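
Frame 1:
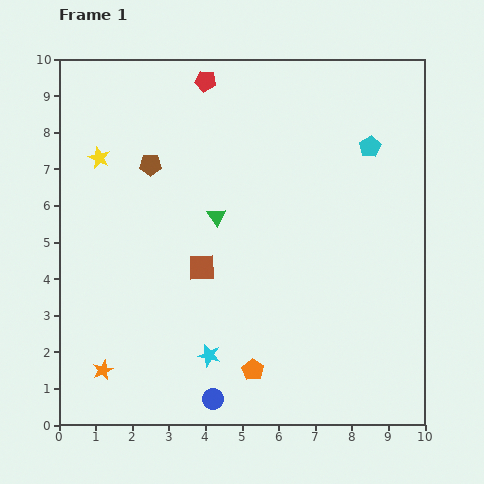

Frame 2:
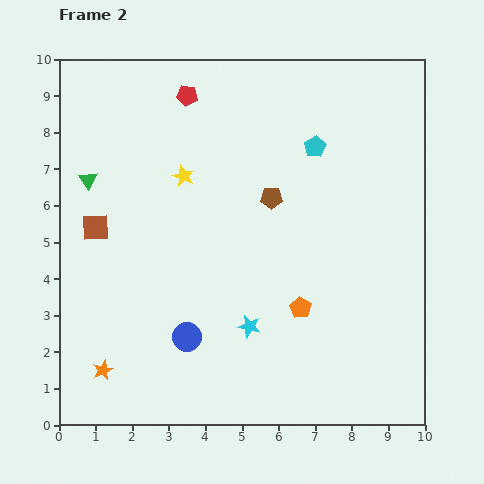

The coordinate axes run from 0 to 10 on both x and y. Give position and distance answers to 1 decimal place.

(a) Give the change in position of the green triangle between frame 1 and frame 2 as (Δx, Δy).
(-3.5, 1.0)

The green triangle was at (4.3, 5.7) in frame 1 and (0.8, 6.7) in frame 2.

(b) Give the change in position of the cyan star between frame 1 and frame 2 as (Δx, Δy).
(1.1, 0.8)

The cyan star was at (4.1, 1.9) in frame 1 and (5.2, 2.7) in frame 2.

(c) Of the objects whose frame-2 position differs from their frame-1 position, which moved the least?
the red pentagon

(moved 0.6)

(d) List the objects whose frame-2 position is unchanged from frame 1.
the orange star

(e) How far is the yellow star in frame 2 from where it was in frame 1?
2.4

The yellow star moved from (1.1, 7.3) to (3.4, 6.8), a distance of √(2.3² + 0.5²) ≈ 2.4.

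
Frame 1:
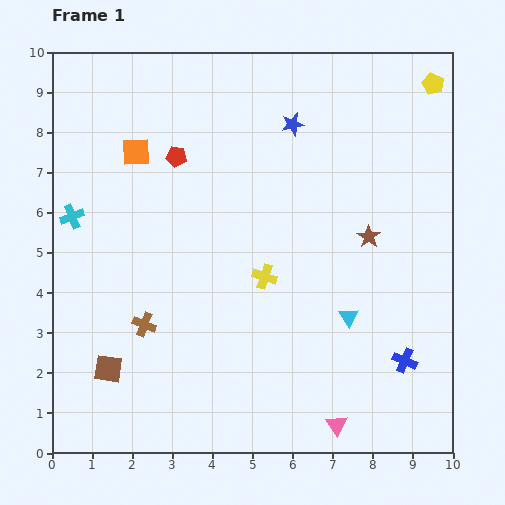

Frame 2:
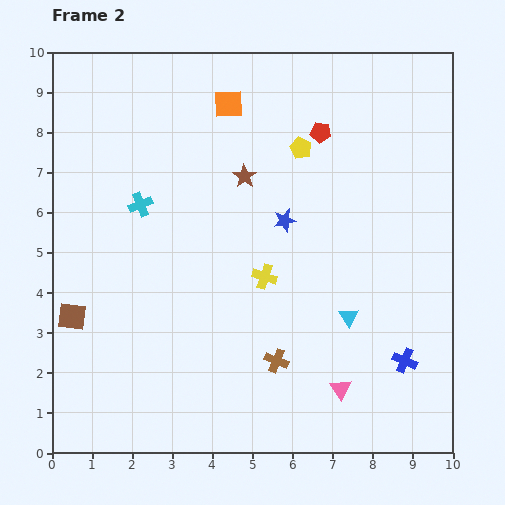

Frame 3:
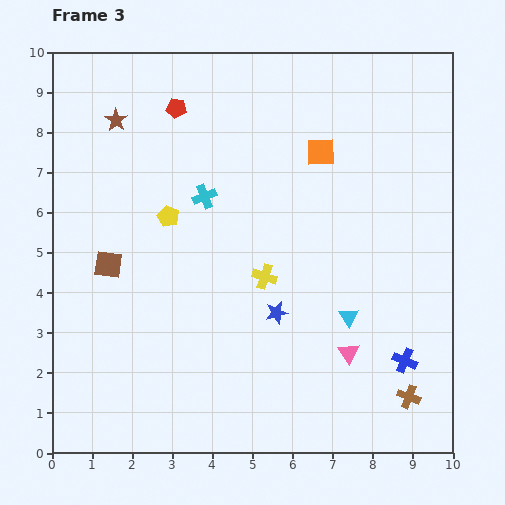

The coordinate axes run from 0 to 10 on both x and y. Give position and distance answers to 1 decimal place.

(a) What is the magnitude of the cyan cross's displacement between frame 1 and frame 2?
1.7

The cyan cross moved from (0.5, 5.9) to (2.2, 6.2), a distance of √(1.7² + 0.3²) ≈ 1.7.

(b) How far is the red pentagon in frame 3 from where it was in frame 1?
1.2

The red pentagon moved from (3.1, 7.4) to (3.1, 8.6), a distance of √(0.0² + 1.2²) ≈ 1.2.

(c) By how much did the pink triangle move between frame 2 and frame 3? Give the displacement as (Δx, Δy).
(0.2, 0.9)

The pink triangle was at (7.2, 1.6) in frame 2 and (7.4, 2.5) in frame 3.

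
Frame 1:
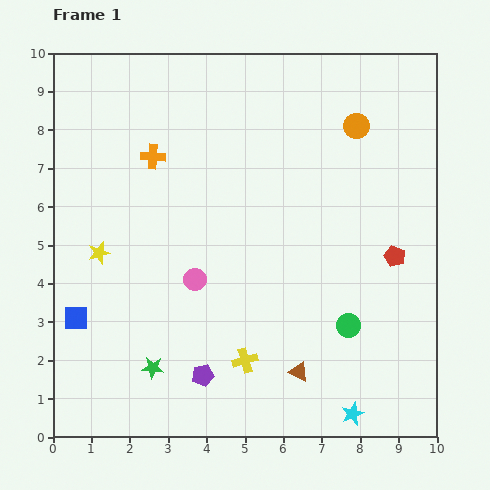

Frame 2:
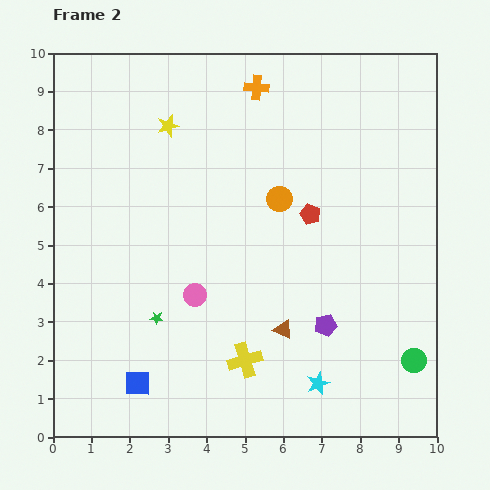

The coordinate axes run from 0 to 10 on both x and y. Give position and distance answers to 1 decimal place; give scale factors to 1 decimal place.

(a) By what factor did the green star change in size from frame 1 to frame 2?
0.6×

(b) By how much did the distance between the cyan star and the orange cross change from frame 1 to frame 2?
-0.6

Distance in frame 1: 8.5. Distance in frame 2: 7.9.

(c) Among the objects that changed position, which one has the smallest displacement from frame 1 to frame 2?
the pink circle

(moved 0.4)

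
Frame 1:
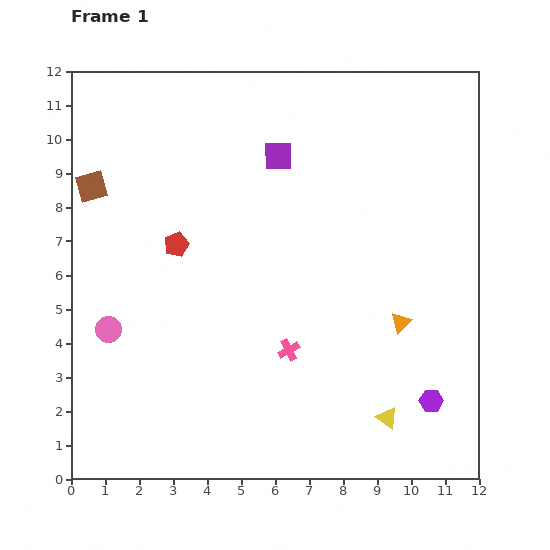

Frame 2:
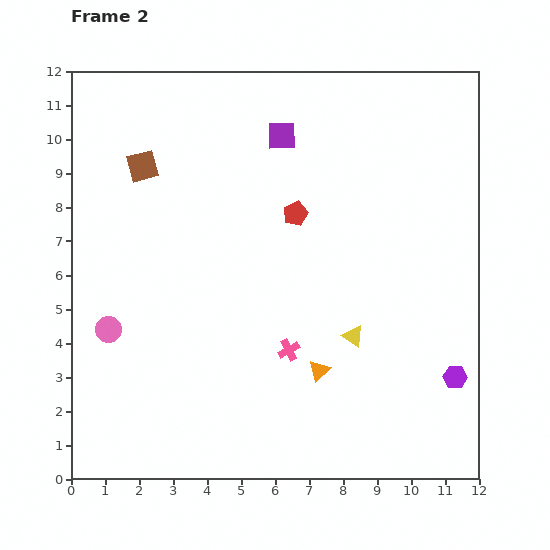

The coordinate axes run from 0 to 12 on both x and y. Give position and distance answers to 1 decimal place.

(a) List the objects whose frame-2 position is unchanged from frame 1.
the pink circle, the pink cross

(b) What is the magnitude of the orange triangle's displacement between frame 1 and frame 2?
2.8

The orange triangle moved from (9.7, 4.6) to (7.3, 3.2), a distance of √(2.4² + 1.4²) ≈ 2.8.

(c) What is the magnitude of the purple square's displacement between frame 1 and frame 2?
0.6

The purple square moved from (6.1, 9.5) to (6.2, 10.1), a distance of √(0.1² + 0.6²) ≈ 0.6.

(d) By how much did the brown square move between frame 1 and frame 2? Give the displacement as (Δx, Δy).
(1.5, 0.6)

The brown square was at (0.6, 8.6) in frame 1 and (2.1, 9.2) in frame 2.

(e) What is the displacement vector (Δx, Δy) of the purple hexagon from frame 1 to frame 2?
(0.7, 0.7)

The purple hexagon was at (10.6, 2.3) in frame 1 and (11.3, 3.0) in frame 2.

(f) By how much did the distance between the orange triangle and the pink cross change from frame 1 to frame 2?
-2.3

Distance in frame 1: 3.4. Distance in frame 2: 1.1.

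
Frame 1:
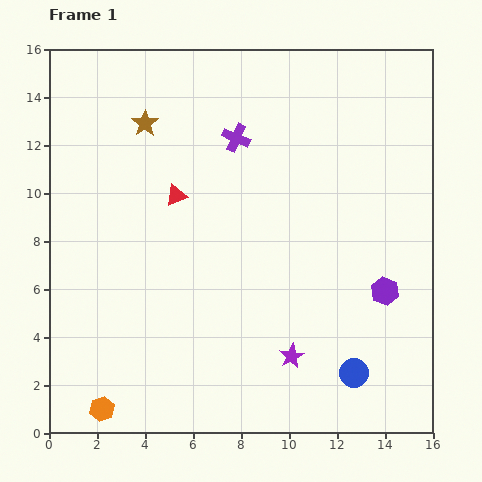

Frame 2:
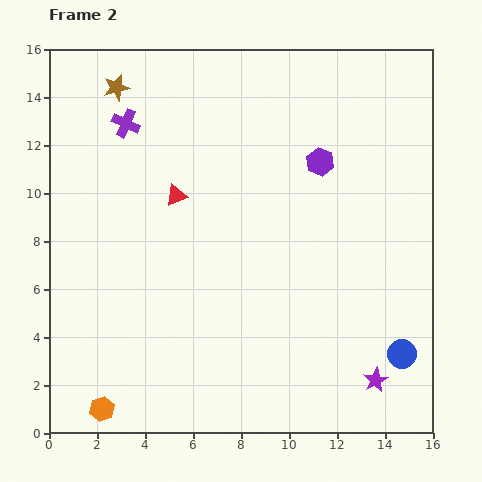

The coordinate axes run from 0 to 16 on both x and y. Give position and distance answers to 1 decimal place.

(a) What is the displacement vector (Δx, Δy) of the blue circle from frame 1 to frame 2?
(2.0, 0.8)

The blue circle was at (12.7, 2.5) in frame 1 and (14.7, 3.3) in frame 2.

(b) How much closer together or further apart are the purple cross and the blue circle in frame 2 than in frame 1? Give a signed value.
+4.0

Distance in frame 1: 11.0. Distance in frame 2: 15.0.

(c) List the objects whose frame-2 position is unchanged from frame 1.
the orange hexagon, the red triangle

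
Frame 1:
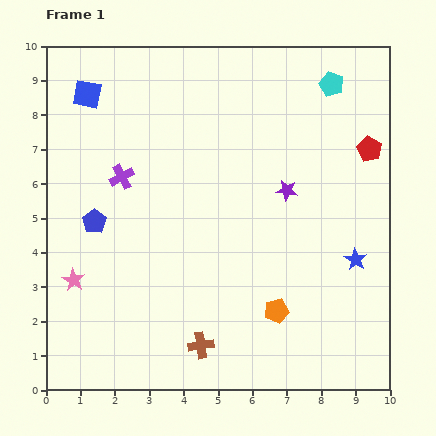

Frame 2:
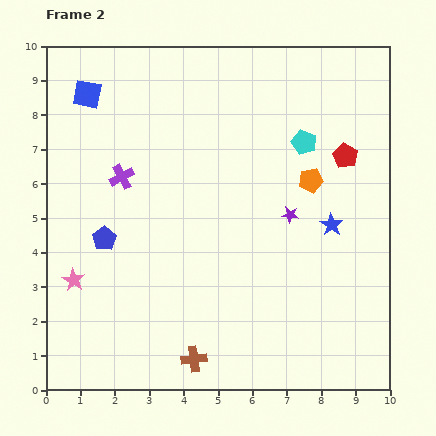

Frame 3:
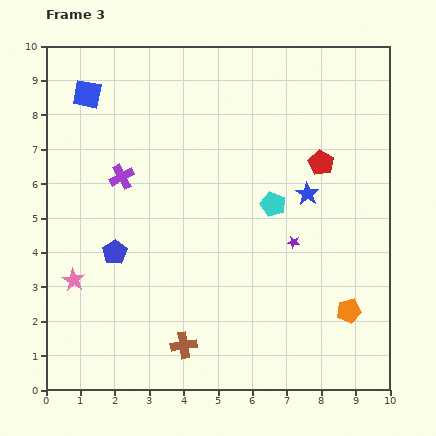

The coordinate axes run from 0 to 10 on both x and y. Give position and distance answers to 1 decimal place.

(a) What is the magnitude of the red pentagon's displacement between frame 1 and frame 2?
0.7

The red pentagon moved from (9.4, 7.0) to (8.7, 6.8), a distance of √(0.7² + 0.2²) ≈ 0.7.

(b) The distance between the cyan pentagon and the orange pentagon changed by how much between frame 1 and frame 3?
-3.0

Distance in frame 1: 6.8. Distance in frame 3: 3.8.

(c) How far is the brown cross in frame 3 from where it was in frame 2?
0.5

The brown cross moved from (4.3, 0.9) to (4.0, 1.3), a distance of √(0.3² + 0.4²) ≈ 0.5.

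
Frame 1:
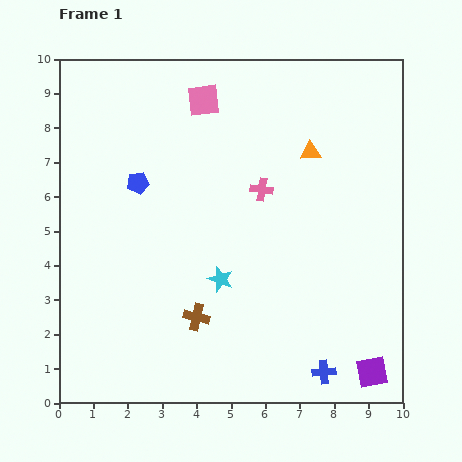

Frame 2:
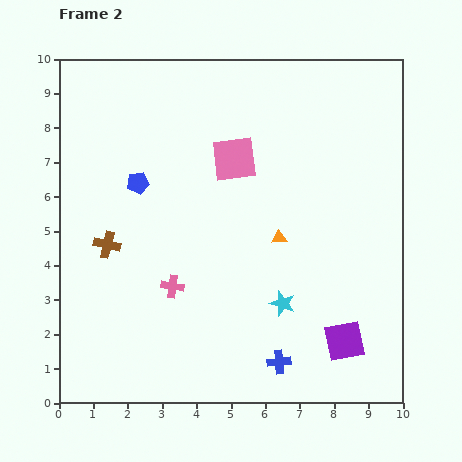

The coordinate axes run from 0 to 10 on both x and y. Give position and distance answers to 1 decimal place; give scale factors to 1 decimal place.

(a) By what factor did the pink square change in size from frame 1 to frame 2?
1.4×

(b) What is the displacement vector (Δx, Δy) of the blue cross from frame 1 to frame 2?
(-1.3, 0.3)

The blue cross was at (7.7, 0.9) in frame 1 and (6.4, 1.2) in frame 2.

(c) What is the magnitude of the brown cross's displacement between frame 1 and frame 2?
3.3

The brown cross moved from (4.0, 2.5) to (1.4, 4.6), a distance of √(2.6² + 2.1²) ≈ 3.3.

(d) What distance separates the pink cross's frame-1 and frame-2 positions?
3.8

The pink cross moved from (5.9, 6.2) to (3.3, 3.4), a distance of √(2.6² + 2.8²) ≈ 3.8.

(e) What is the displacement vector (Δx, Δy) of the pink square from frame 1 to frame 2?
(0.9, -1.7)

The pink square was at (4.2, 8.8) in frame 1 and (5.1, 7.1) in frame 2.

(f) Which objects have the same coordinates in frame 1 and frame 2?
the blue pentagon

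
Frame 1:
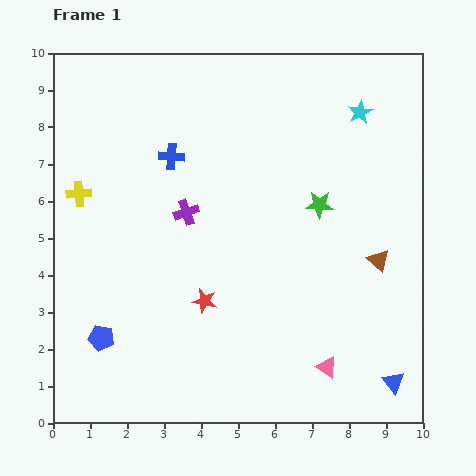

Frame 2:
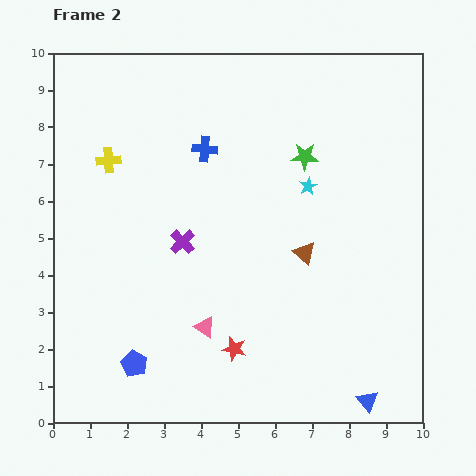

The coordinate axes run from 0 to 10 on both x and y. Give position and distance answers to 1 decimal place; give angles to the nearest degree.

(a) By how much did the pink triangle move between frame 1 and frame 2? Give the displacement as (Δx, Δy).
(-3.3, 1.1)

The pink triangle was at (7.4, 1.5) in frame 1 and (4.1, 2.6) in frame 2.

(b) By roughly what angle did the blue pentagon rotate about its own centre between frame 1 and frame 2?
16° clockwise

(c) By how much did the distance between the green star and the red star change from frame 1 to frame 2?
+1.5

Distance in frame 1: 4.0. Distance in frame 2: 5.5.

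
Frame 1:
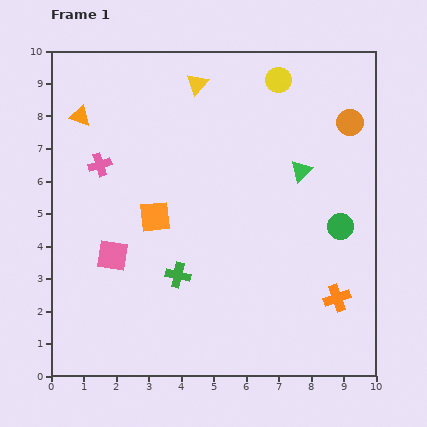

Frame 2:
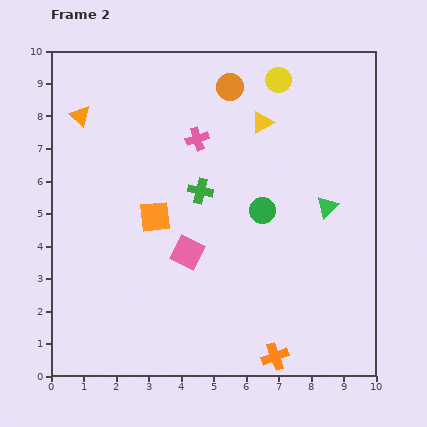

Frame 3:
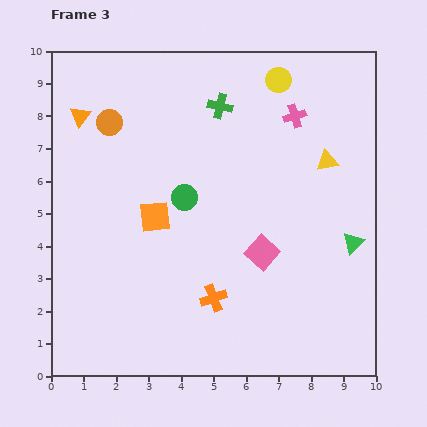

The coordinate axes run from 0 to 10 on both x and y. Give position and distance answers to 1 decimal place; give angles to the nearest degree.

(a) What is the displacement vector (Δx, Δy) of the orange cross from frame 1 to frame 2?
(-1.9, -1.8)

The orange cross was at (8.8, 2.4) in frame 1 and (6.9, 0.6) in frame 2.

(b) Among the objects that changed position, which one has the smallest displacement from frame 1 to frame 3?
the green triangle

(moved 2.7)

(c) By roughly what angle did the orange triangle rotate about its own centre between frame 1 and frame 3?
51° clockwise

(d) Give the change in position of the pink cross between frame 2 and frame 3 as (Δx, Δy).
(3.0, 0.7)

The pink cross was at (4.5, 7.3) in frame 2 and (7.5, 8.0) in frame 3.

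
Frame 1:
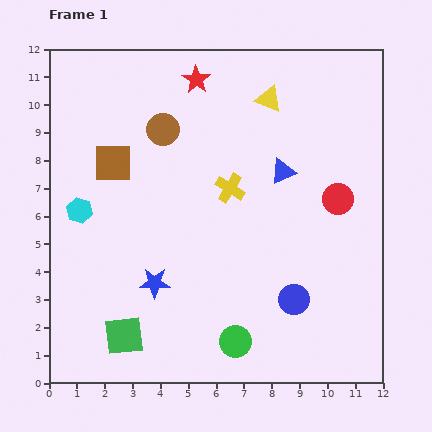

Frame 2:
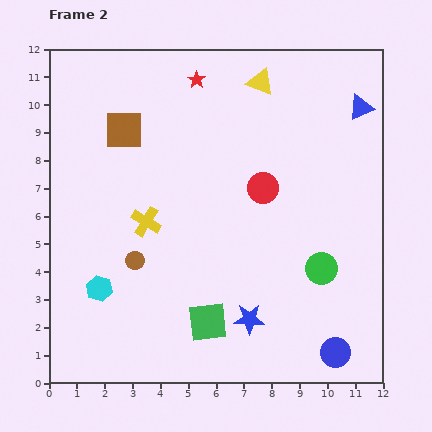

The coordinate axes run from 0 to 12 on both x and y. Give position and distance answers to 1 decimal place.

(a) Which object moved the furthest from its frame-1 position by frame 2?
the brown circle

(moved 4.8; next 4.0)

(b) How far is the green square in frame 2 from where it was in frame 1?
3.0

The green square moved from (2.7, 1.7) to (5.7, 2.2), a distance of √(3.0² + 0.5²) ≈ 3.0.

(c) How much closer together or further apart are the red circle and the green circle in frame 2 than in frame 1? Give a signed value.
-2.7

Distance in frame 1: 6.3. Distance in frame 2: 3.6.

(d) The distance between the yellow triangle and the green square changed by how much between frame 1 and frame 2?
-1.2

Distance in frame 1: 10.0. Distance in frame 2: 8.8.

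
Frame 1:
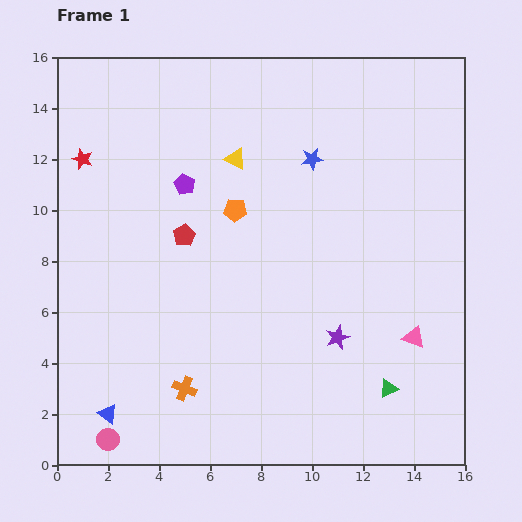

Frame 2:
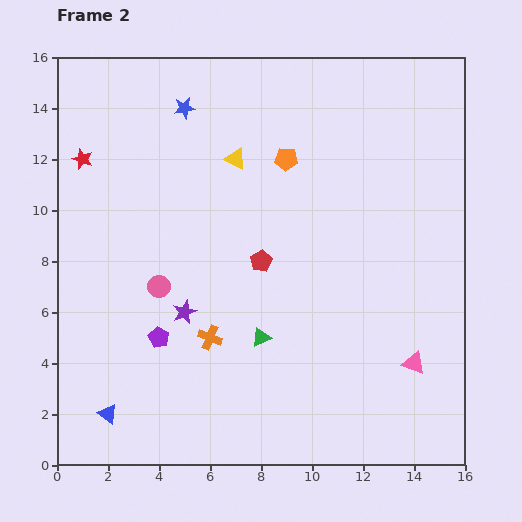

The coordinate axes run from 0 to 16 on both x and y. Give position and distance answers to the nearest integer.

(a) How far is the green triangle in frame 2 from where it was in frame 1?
5

The green triangle moved from (13, 3) to (8, 5), a distance of √(5² + 2²) ≈ 5.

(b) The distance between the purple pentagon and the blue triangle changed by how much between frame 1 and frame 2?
-5

Distance in frame 1: 9. Distance in frame 2: 4.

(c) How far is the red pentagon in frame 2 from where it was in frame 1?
3

The red pentagon moved from (5, 9) to (8, 8), a distance of √(3² + 1²) ≈ 3.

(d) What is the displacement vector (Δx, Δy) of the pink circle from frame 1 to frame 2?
(2, 6)

The pink circle was at (2, 1) in frame 1 and (4, 7) in frame 2.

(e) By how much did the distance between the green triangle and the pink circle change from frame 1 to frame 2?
-7

Distance in frame 1: 11. Distance in frame 2: 4.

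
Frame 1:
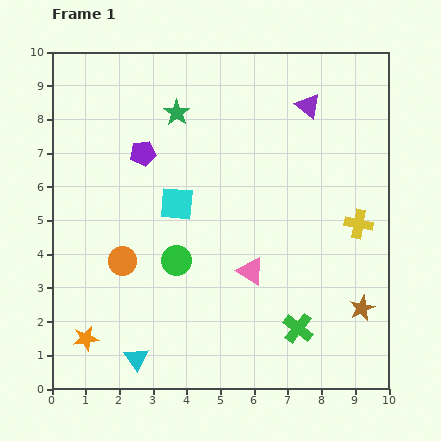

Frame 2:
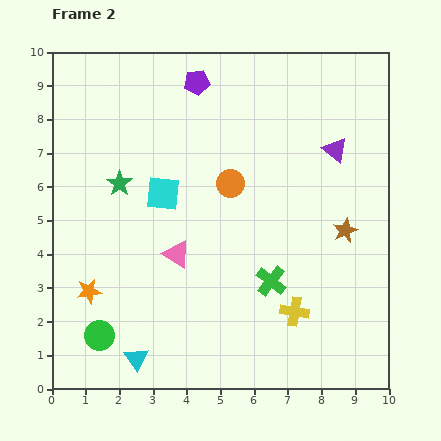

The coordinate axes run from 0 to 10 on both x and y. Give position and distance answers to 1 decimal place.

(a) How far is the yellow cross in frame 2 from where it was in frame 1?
3.2

The yellow cross moved from (9.1, 4.9) to (7.2, 2.3), a distance of √(1.9² + 2.6²) ≈ 3.2.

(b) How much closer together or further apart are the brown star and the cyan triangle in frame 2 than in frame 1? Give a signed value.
+0.4

Distance in frame 1: 6.9. Distance in frame 2: 7.3.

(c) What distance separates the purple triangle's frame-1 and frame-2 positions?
1.5

The purple triangle moved from (7.6, 8.4) to (8.4, 7.1), a distance of √(0.8² + 1.3²) ≈ 1.5.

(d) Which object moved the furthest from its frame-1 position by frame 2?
the orange circle

(moved 3.9; next 3.2)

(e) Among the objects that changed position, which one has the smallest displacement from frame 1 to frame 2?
the cyan square

(moved 0.5)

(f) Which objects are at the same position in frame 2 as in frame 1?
the cyan triangle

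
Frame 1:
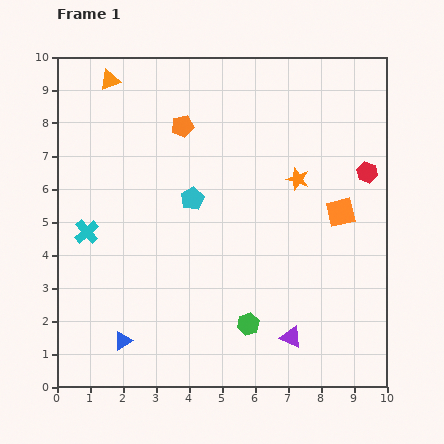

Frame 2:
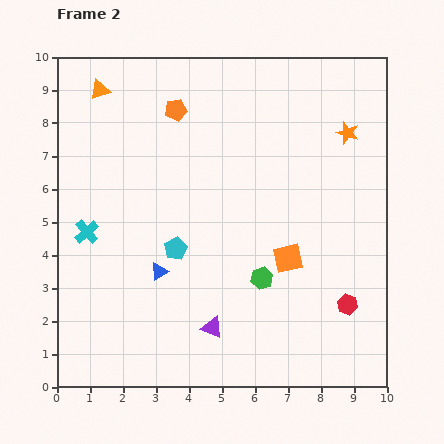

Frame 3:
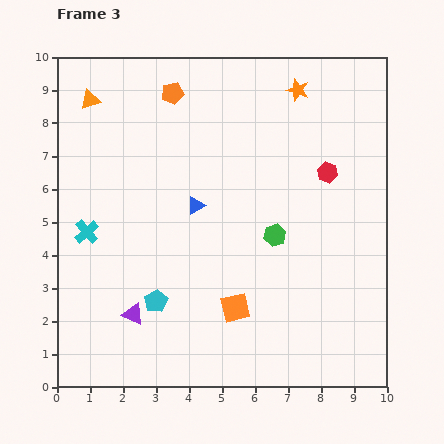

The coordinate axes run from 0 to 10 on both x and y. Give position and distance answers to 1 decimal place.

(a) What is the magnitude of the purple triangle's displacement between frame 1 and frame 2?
2.4

The purple triangle moved from (7.1, 1.5) to (4.7, 1.8), a distance of √(2.4² + 0.3²) ≈ 2.4.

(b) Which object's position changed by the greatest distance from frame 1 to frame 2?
the red hexagon

(moved 4.0; next 2.4)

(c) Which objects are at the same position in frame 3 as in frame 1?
the cyan cross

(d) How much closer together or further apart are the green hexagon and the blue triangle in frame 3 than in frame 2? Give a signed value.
-0.5

Distance in frame 2: 3.1. Distance in frame 3: 2.6.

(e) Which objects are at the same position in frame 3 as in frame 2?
the cyan cross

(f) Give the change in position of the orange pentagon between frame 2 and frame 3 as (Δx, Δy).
(-0.1, 0.5)

The orange pentagon was at (3.6, 8.4) in frame 2 and (3.5, 8.9) in frame 3.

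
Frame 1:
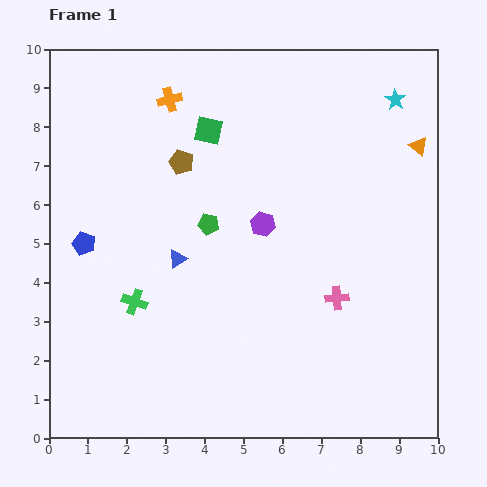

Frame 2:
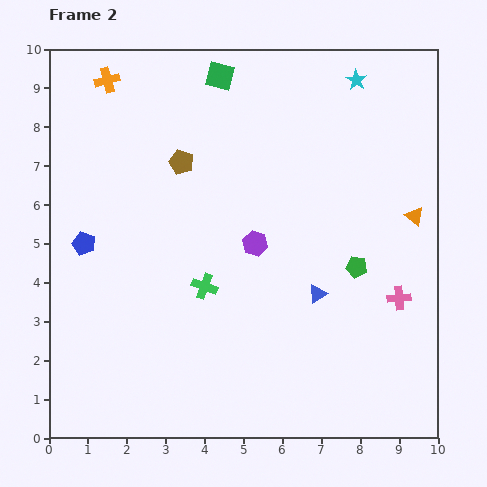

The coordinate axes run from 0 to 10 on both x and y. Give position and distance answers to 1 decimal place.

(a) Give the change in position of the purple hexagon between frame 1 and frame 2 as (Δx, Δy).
(-0.2, -0.5)

The purple hexagon was at (5.5, 5.5) in frame 1 and (5.3, 5.0) in frame 2.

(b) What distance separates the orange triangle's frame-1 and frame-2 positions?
1.8

The orange triangle moved from (9.5, 7.5) to (9.4, 5.7), a distance of √(0.1² + 1.8²) ≈ 1.8.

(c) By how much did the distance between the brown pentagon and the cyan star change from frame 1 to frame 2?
-0.7

Distance in frame 1: 5.7. Distance in frame 2: 5.0.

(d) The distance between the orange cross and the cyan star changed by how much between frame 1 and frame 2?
+0.6

Distance in frame 1: 5.8. Distance in frame 2: 6.4.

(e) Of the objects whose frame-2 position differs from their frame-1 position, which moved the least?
the purple hexagon

(moved 0.5)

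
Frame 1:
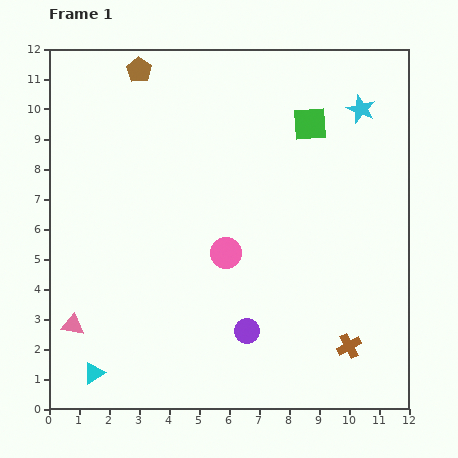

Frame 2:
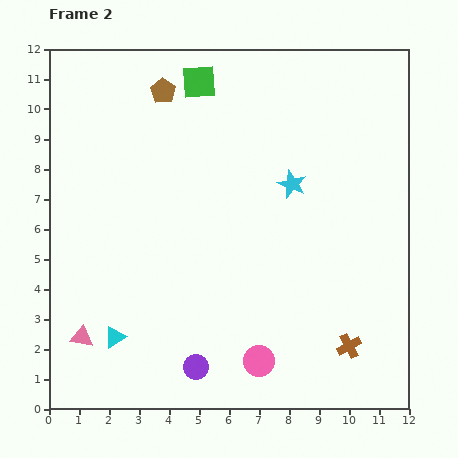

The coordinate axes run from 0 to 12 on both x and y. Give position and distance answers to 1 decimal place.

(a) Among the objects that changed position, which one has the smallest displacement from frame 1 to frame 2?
the pink triangle

(moved 0.5)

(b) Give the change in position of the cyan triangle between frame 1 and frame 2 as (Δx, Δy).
(0.7, 1.2)

The cyan triangle was at (1.5, 1.2) in frame 1 and (2.2, 2.4) in frame 2.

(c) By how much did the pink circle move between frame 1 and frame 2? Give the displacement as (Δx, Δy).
(1.1, -3.6)

The pink circle was at (5.9, 5.2) in frame 1 and (7.0, 1.6) in frame 2.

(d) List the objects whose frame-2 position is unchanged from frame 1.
the brown cross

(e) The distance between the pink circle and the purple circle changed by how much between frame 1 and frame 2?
-0.6

Distance in frame 1: 2.7. Distance in frame 2: 2.1.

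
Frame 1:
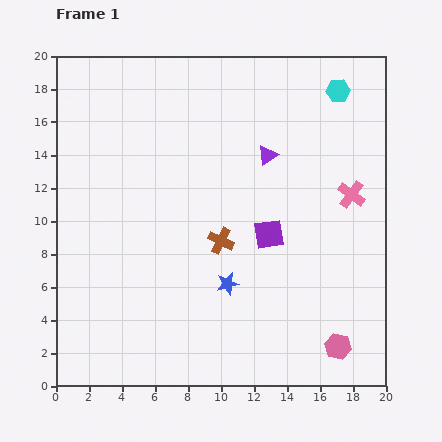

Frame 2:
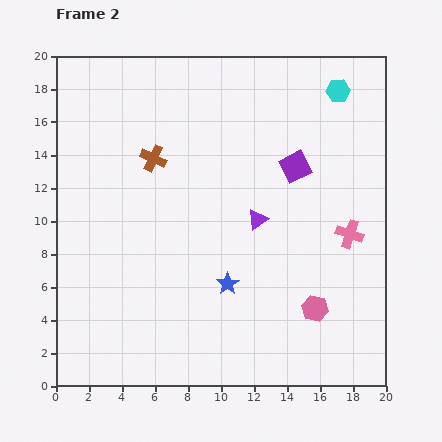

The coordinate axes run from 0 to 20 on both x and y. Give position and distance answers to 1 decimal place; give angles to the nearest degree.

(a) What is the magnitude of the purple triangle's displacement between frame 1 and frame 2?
3.9

The purple triangle moved from (12.8, 14.0) to (12.2, 10.1), a distance of √(0.6² + 3.9²) ≈ 3.9.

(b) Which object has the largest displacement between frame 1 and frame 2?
the brown cross

(moved 6.5; next 4.4)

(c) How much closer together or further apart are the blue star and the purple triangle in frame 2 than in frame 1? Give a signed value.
-3.9

Distance in frame 1: 8.2. Distance in frame 2: 4.3.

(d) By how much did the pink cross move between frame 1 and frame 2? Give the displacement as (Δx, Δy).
(-0.1, -2.4)

The pink cross was at (17.9, 11.6) in frame 1 and (17.8, 9.2) in frame 2.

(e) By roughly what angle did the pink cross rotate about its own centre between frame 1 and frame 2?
17° counter-clockwise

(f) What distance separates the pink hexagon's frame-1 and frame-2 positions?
2.7

The pink hexagon moved from (17.1, 2.4) to (15.7, 4.7), a distance of √(1.4² + 2.3²) ≈ 2.7.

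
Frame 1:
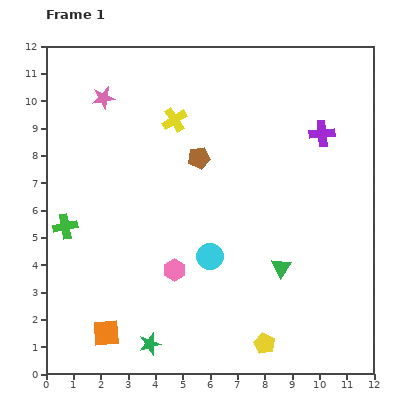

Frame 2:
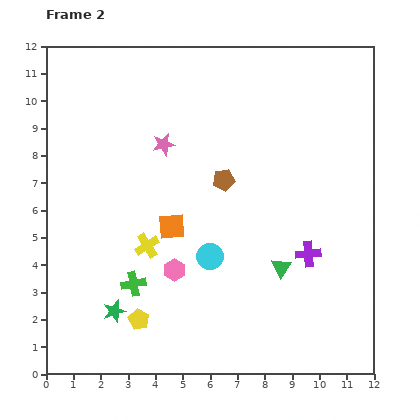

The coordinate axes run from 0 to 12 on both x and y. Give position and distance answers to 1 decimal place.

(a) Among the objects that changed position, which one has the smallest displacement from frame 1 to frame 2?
the brown pentagon

(moved 1.2)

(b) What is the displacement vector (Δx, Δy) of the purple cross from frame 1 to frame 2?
(-0.5, -4.4)

The purple cross was at (10.1, 8.8) in frame 1 and (9.6, 4.4) in frame 2.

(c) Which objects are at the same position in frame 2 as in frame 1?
the green triangle, the cyan circle, the pink hexagon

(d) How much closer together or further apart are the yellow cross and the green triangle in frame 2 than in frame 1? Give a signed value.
-1.7

Distance in frame 1: 6.7. Distance in frame 2: 5.0.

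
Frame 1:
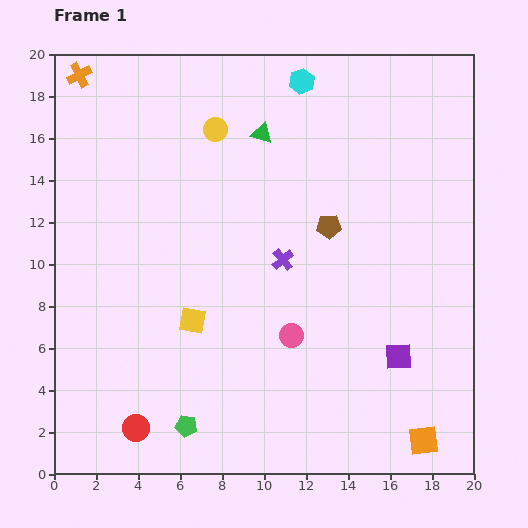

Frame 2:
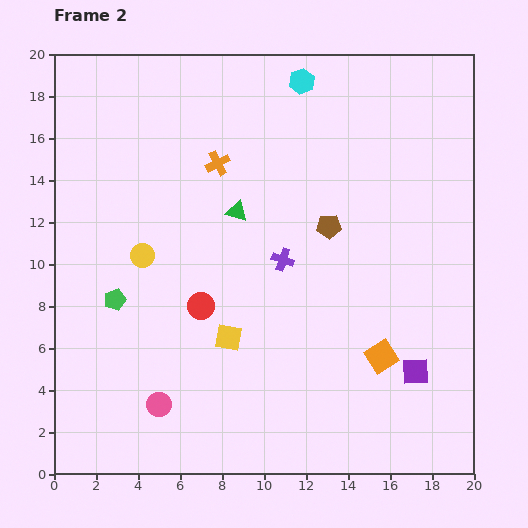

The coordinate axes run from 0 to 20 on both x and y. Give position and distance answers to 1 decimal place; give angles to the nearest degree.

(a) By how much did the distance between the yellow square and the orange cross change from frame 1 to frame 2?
-4.6

Distance in frame 1: 12.9. Distance in frame 2: 8.3.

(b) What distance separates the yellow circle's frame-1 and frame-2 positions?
6.9

The yellow circle moved from (7.7, 16.4) to (4.2, 10.4), a distance of √(3.5² + 6.0²) ≈ 6.9.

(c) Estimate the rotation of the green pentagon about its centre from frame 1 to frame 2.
30° counter-clockwise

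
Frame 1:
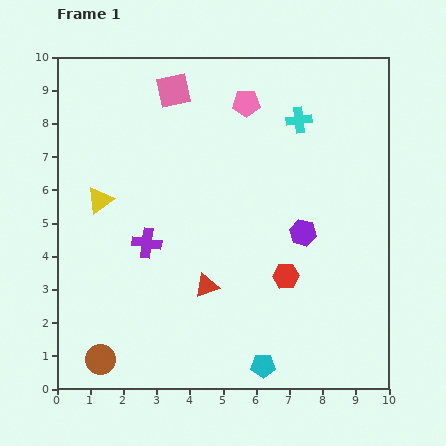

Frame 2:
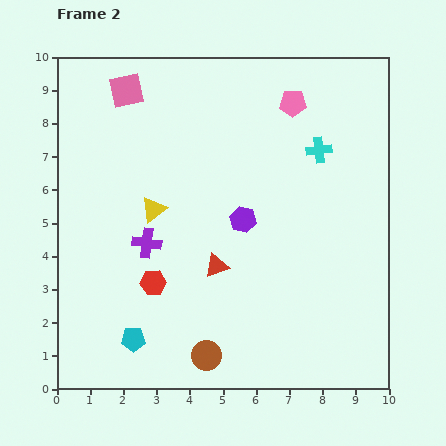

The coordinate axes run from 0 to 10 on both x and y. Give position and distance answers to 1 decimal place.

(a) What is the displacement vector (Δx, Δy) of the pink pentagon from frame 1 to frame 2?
(1.4, 0.0)

The pink pentagon was at (5.7, 8.6) in frame 1 and (7.1, 8.6) in frame 2.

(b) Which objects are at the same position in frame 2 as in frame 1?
the purple cross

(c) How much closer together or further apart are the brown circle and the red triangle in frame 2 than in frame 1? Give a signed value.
-1.2

Distance in frame 1: 3.9. Distance in frame 2: 2.7.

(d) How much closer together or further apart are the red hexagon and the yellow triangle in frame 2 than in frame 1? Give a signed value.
-3.9

Distance in frame 1: 6.1. Distance in frame 2: 2.2.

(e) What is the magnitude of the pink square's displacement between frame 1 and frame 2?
1.4

The pink square moved from (3.5, 9.0) to (2.1, 9.0), a distance of √(1.4² + 0.0²) ≈ 1.4.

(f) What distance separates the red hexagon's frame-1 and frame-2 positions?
4.0

The red hexagon moved from (6.9, 3.4) to (2.9, 3.2), a distance of √(4.0² + 0.2²) ≈ 4.0.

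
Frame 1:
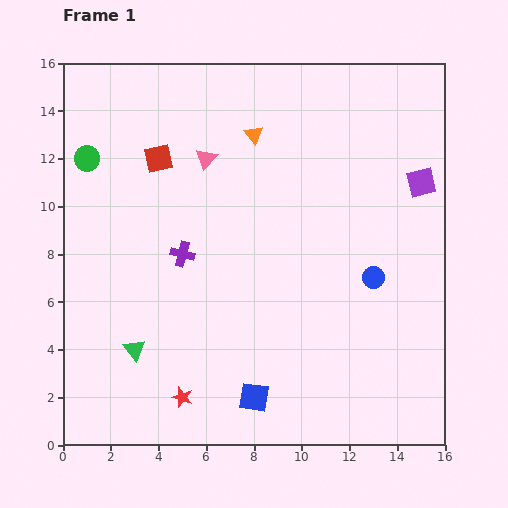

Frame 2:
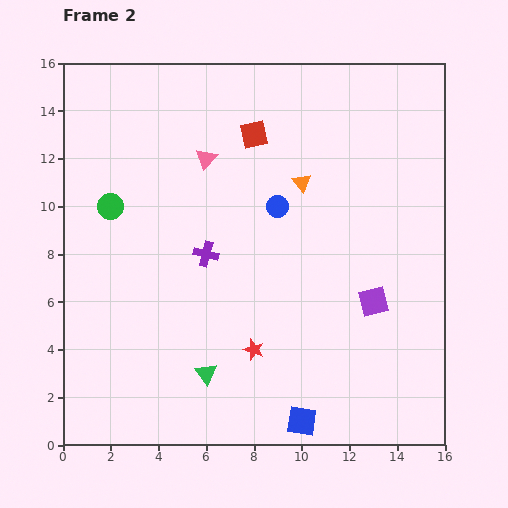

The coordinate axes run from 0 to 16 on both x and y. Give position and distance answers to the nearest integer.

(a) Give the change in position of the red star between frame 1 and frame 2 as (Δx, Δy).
(3, 2)

The red star was at (5, 2) in frame 1 and (8, 4) in frame 2.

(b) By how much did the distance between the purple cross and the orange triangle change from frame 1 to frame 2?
-1

Distance in frame 1: 6. Distance in frame 2: 5.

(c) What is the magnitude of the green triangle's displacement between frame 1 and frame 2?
3

The green triangle moved from (3, 4) to (6, 3), a distance of √(3² + 1²) ≈ 3.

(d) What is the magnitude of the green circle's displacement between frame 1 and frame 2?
2

The green circle moved from (1, 12) to (2, 10), a distance of √(1² + 2²) ≈ 2.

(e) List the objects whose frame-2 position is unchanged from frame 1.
the pink triangle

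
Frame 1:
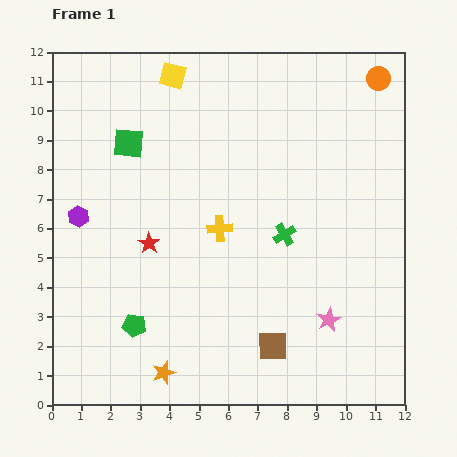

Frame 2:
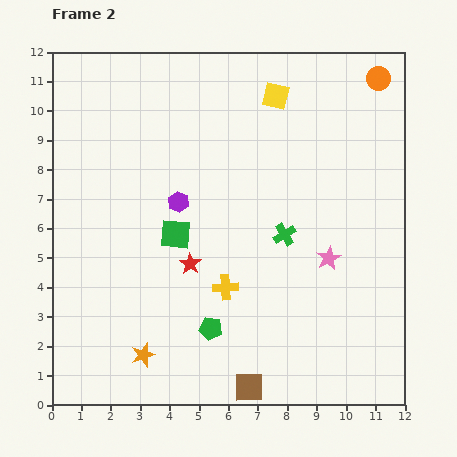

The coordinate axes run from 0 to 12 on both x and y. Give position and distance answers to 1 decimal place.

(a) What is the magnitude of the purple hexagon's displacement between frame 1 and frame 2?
3.4

The purple hexagon moved from (0.9, 6.4) to (4.3, 6.9), a distance of √(3.4² + 0.5²) ≈ 3.4.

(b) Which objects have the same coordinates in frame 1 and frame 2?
the orange circle, the green cross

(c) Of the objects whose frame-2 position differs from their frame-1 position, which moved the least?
the orange star

(moved 0.9)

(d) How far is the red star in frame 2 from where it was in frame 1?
1.6

The red star moved from (3.3, 5.5) to (4.7, 4.8), a distance of √(1.4² + 0.7²) ≈ 1.6.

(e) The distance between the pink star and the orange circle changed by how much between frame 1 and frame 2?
-2.1

Distance in frame 1: 8.4. Distance in frame 2: 6.3.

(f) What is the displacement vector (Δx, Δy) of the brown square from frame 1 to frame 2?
(-0.8, -1.4)

The brown square was at (7.5, 2.0) in frame 1 and (6.7, 0.6) in frame 2.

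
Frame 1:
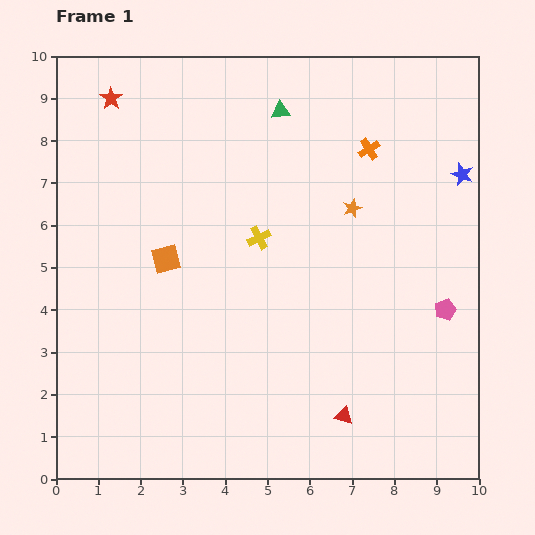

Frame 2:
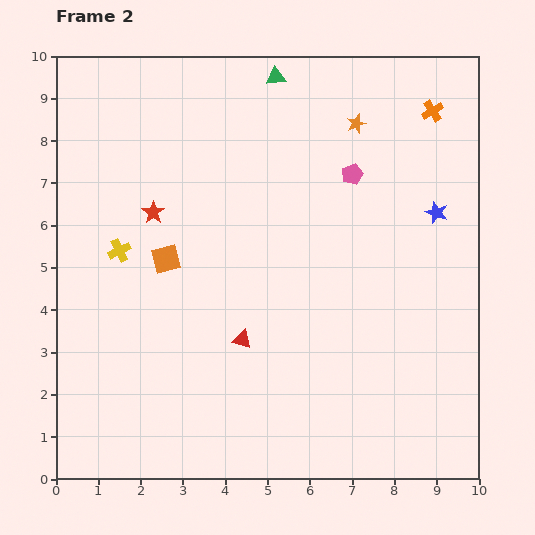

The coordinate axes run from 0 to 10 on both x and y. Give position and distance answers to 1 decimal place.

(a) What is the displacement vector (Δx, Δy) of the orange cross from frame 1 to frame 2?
(1.5, 0.9)

The orange cross was at (7.4, 7.8) in frame 1 and (8.9, 8.7) in frame 2.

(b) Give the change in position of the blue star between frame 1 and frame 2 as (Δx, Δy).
(-0.6, -0.9)

The blue star was at (9.6, 7.2) in frame 1 and (9.0, 6.3) in frame 2.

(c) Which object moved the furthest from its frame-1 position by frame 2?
the pink pentagon

(moved 3.9; next 3.3)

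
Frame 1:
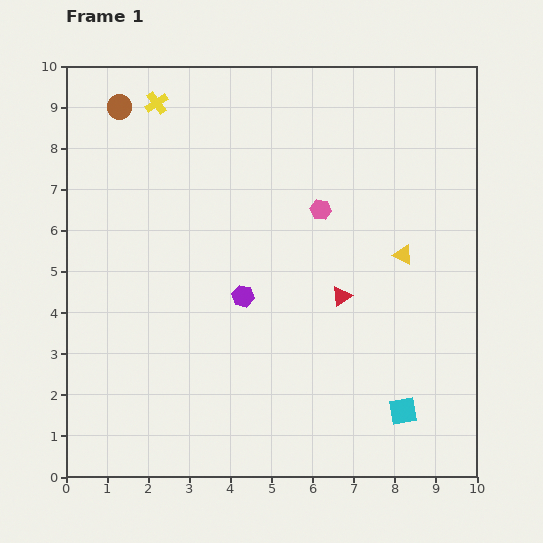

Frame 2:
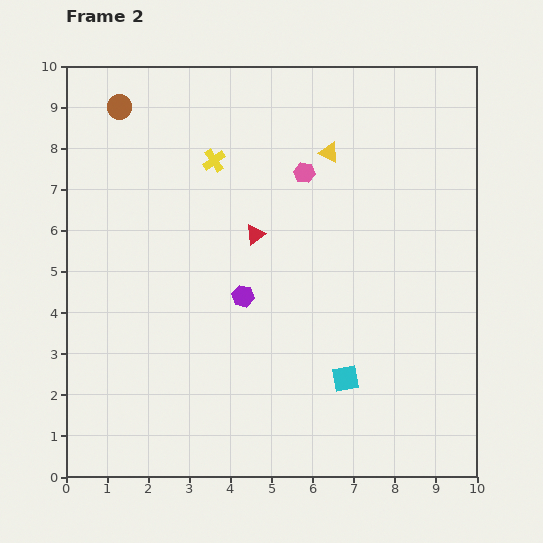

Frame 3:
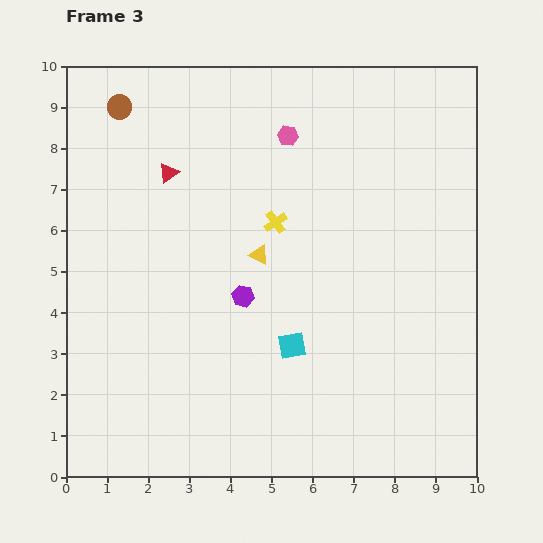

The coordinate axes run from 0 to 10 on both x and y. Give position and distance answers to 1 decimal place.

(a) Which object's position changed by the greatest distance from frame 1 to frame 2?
the yellow triangle

(moved 3.1; next 2.6)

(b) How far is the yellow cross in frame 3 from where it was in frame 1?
4.1

The yellow cross moved from (2.2, 9.1) to (5.1, 6.2), a distance of √(2.9² + 2.9²) ≈ 4.1.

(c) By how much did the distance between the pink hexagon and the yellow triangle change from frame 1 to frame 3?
+0.7

Distance in frame 1: 2.3. Distance in frame 3: 3.0.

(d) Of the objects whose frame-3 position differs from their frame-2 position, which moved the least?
the pink hexagon

(moved 1.0)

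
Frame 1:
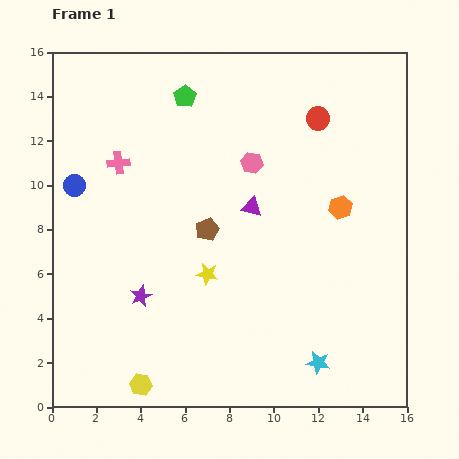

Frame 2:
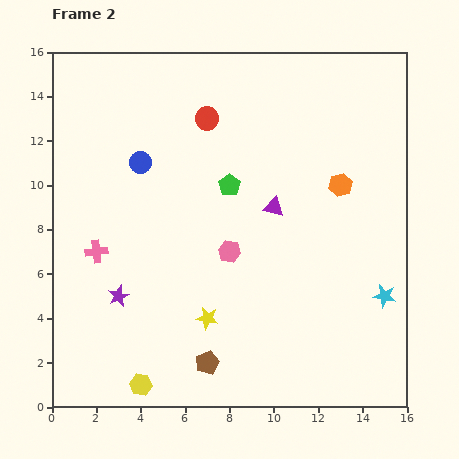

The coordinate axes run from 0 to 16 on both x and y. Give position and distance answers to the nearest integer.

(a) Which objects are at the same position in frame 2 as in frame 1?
the yellow hexagon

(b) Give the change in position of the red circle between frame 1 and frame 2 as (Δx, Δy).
(-5, 0)

The red circle was at (12, 13) in frame 1 and (7, 13) in frame 2.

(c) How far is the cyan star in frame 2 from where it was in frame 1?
4

The cyan star moved from (12, 2) to (15, 5), a distance of √(3² + 3²) ≈ 4.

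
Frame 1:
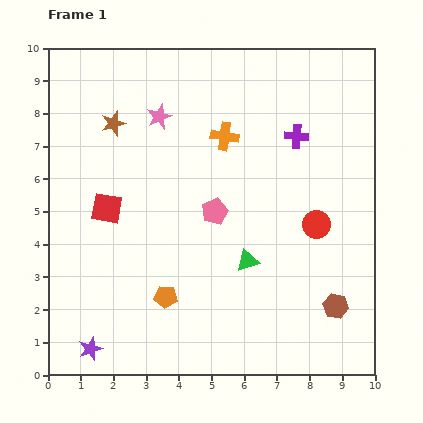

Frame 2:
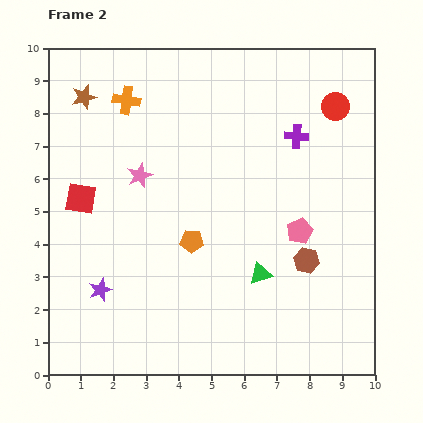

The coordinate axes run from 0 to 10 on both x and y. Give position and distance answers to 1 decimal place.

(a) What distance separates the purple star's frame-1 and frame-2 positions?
1.8

The purple star moved from (1.3, 0.8) to (1.6, 2.6), a distance of √(0.3² + 1.8²) ≈ 1.8.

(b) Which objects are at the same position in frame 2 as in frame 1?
the purple cross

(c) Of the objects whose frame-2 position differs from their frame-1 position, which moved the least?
the green triangle

(moved 0.6)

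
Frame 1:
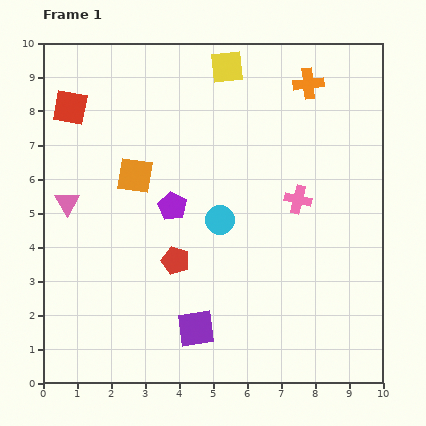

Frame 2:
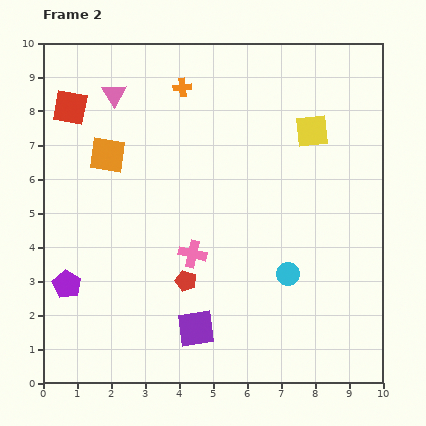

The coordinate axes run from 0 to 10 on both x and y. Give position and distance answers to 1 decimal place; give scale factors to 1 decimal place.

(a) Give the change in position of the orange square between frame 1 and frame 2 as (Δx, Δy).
(-0.8, 0.6)

The orange square was at (2.7, 6.1) in frame 1 and (1.9, 6.7) in frame 2.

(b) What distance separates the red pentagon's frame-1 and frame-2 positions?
0.7

The red pentagon moved from (3.9, 3.6) to (4.2, 3.0), a distance of √(0.3² + 0.6²) ≈ 0.7.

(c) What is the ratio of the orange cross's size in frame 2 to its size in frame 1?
0.6×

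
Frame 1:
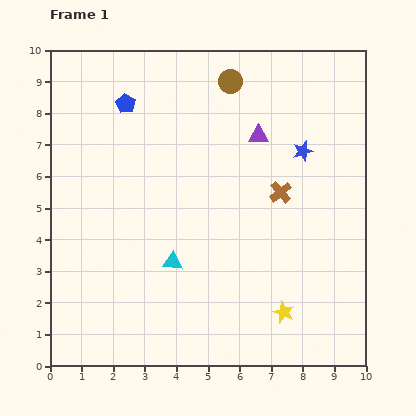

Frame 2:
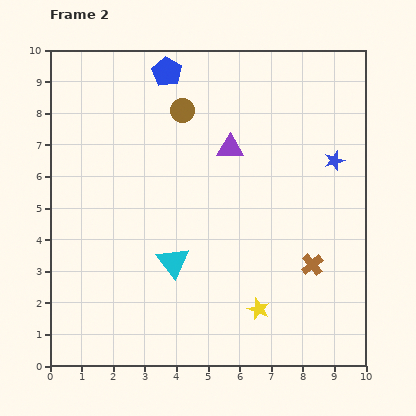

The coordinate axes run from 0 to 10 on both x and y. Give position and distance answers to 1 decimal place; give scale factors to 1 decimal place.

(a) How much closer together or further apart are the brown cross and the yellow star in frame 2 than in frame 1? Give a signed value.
-1.6

Distance in frame 1: 3.8. Distance in frame 2: 2.2.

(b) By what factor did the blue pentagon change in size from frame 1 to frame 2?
1.5×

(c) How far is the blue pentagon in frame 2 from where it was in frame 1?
1.6

The blue pentagon moved from (2.4, 8.3) to (3.7, 9.3), a distance of √(1.3² + 1.0²) ≈ 1.6.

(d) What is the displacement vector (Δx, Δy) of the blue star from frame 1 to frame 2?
(1.0, -0.3)

The blue star was at (8.0, 6.8) in frame 1 and (9.0, 6.5) in frame 2.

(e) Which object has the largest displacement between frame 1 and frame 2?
the brown cross

(moved 2.5; next 1.7)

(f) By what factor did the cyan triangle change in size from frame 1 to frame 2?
1.6×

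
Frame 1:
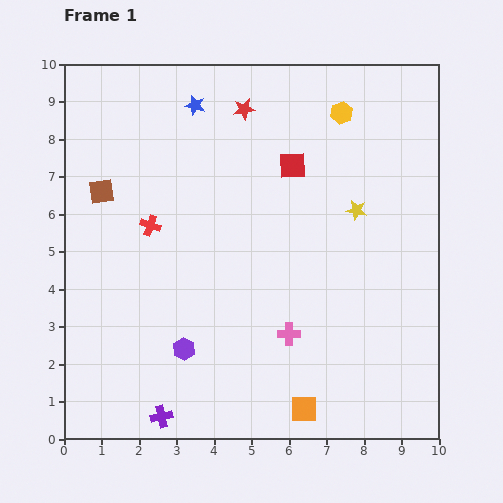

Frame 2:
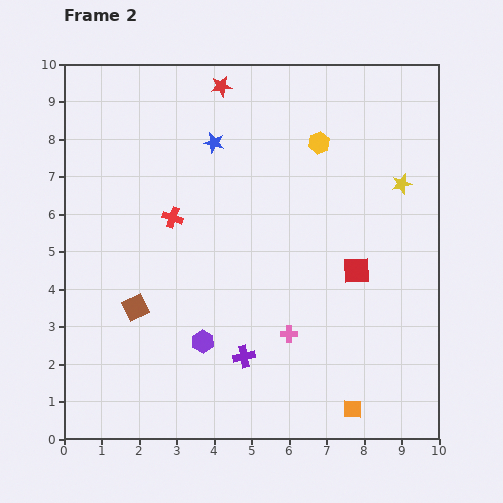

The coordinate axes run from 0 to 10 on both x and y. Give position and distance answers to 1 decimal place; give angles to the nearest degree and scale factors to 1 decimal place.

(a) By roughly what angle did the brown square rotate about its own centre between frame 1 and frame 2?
18° counter-clockwise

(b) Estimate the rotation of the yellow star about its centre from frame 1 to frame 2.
24° counter-clockwise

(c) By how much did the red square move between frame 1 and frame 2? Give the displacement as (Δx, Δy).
(1.7, -2.8)

The red square was at (6.1, 7.3) in frame 1 and (7.8, 4.5) in frame 2.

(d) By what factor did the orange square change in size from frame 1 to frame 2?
0.7×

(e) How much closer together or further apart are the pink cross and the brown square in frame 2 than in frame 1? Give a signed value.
-2.1

Distance in frame 1: 6.3. Distance in frame 2: 4.2.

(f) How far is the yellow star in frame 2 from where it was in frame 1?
1.4

The yellow star moved from (7.8, 6.1) to (9.0, 6.8), a distance of √(1.2² + 0.7²) ≈ 1.4.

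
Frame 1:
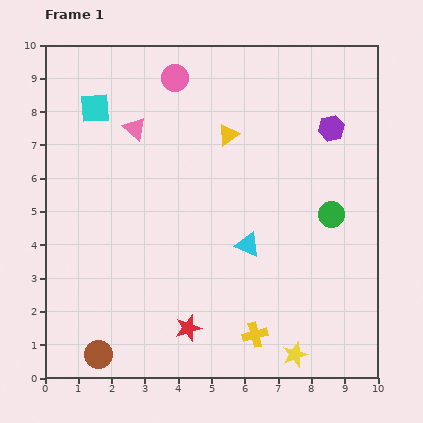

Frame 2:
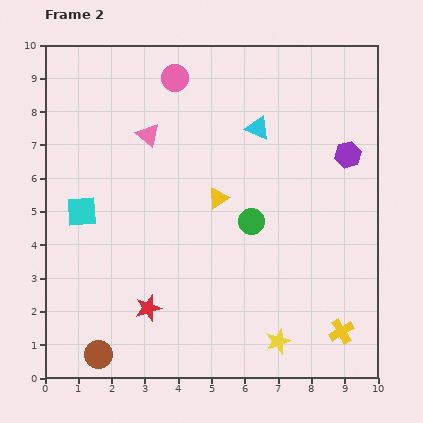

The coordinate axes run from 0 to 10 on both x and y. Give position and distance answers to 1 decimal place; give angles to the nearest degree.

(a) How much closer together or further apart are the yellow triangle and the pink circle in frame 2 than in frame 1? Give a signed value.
+1.5

Distance in frame 1: 2.3. Distance in frame 2: 3.8.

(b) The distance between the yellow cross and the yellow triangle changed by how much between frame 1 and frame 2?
-0.7

Distance in frame 1: 6.1. Distance in frame 2: 5.4.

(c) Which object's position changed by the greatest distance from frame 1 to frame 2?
the cyan triangle

(moved 3.5; next 3.1)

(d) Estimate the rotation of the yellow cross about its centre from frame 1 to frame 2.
16° counter-clockwise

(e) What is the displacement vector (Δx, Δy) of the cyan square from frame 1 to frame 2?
(-0.4, -3.1)

The cyan square was at (1.5, 8.1) in frame 1 and (1.1, 5.0) in frame 2.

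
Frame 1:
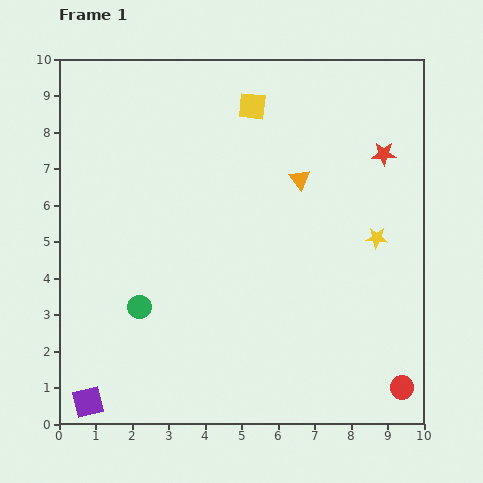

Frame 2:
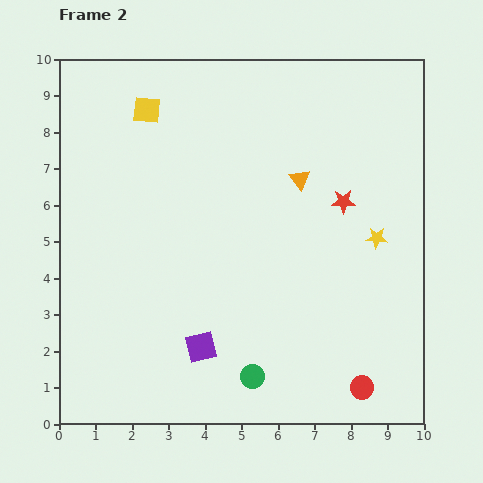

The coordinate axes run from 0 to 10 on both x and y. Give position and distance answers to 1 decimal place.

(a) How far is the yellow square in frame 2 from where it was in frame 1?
2.9

The yellow square moved from (5.3, 8.7) to (2.4, 8.6), a distance of √(2.9² + 0.1²) ≈ 2.9.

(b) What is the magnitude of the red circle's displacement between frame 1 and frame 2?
1.1

The red circle moved from (9.4, 1.0) to (8.3, 1.0), a distance of √(1.1² + 0.0²) ≈ 1.1.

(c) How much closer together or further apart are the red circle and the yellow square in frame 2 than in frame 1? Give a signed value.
+0.9

Distance in frame 1: 8.7. Distance in frame 2: 9.6.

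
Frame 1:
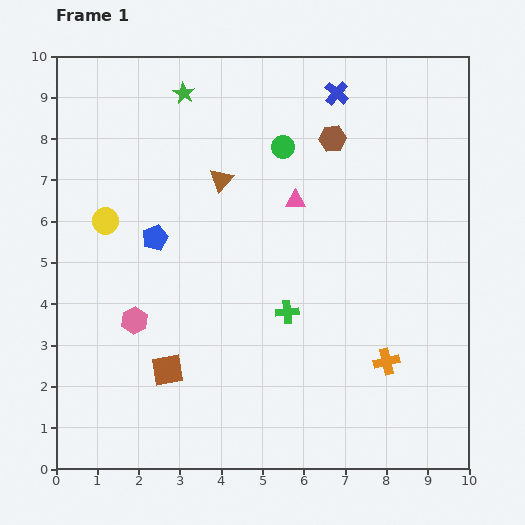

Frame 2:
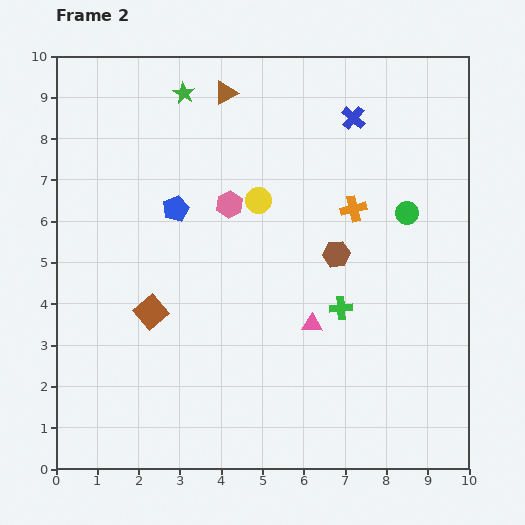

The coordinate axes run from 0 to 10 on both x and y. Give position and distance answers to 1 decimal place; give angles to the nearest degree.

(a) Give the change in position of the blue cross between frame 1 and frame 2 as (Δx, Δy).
(0.4, -0.6)

The blue cross was at (6.8, 9.1) in frame 1 and (7.2, 8.5) in frame 2.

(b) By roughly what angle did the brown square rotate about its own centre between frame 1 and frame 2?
30° counter-clockwise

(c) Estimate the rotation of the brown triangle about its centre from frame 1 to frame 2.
20° clockwise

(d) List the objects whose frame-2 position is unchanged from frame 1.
the green star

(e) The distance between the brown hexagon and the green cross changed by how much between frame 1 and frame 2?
-3.0

Distance in frame 1: 4.3. Distance in frame 2: 1.3.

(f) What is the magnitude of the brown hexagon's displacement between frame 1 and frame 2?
2.8

The brown hexagon moved from (6.7, 8.0) to (6.8, 5.2), a distance of √(0.1² + 2.8²) ≈ 2.8.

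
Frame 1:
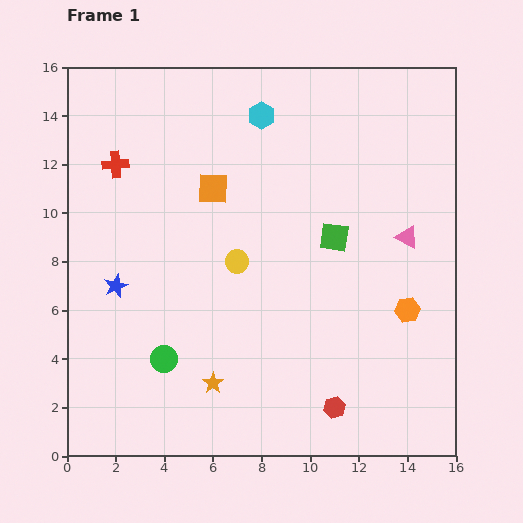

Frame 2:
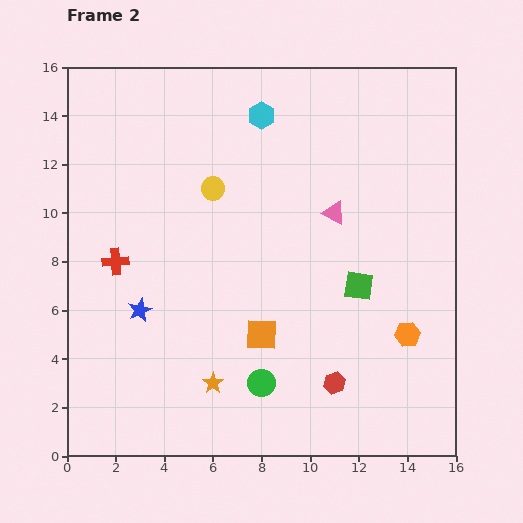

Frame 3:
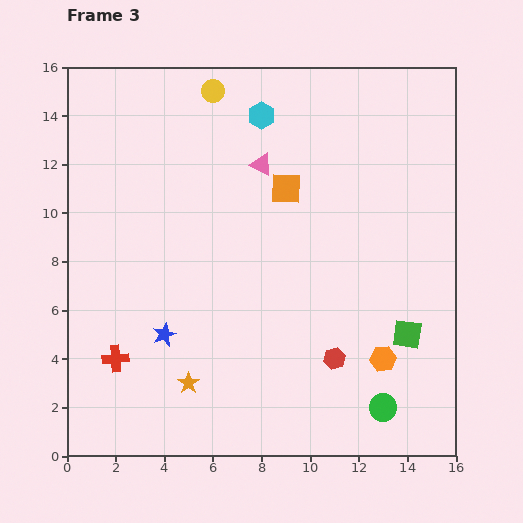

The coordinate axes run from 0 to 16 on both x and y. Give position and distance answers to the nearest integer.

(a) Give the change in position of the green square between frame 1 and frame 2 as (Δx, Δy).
(1, -2)

The green square was at (11, 9) in frame 1 and (12, 7) in frame 2.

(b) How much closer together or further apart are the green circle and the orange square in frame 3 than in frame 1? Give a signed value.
+3

Distance in frame 1: 7. Distance in frame 3: 10.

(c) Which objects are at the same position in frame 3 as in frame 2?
the cyan hexagon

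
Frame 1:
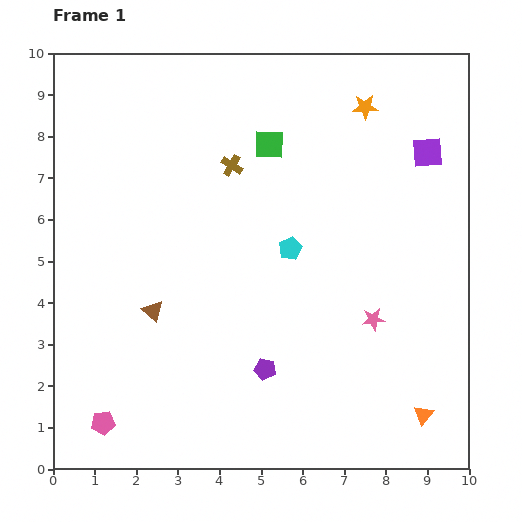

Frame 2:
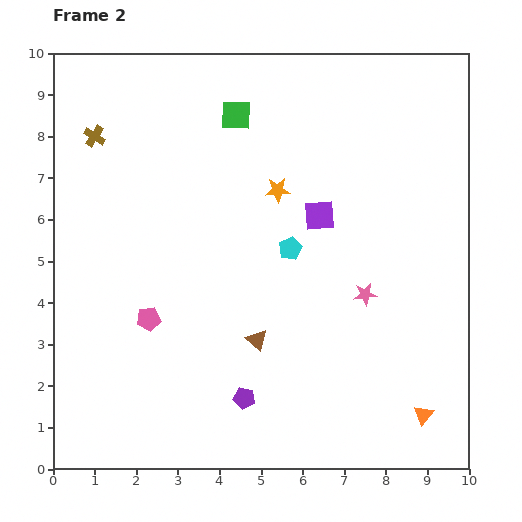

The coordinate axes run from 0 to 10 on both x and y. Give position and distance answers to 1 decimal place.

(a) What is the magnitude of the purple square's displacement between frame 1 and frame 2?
3.0

The purple square moved from (9.0, 7.6) to (6.4, 6.1), a distance of √(2.6² + 1.5²) ≈ 3.0.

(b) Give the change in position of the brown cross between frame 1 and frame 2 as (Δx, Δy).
(-3.3, 0.7)

The brown cross was at (4.3, 7.3) in frame 1 and (1.0, 8.0) in frame 2.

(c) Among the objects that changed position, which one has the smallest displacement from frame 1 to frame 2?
the pink star

(moved 0.6)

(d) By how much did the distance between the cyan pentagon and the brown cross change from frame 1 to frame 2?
+3.0

Distance in frame 1: 2.4. Distance in frame 2: 5.4.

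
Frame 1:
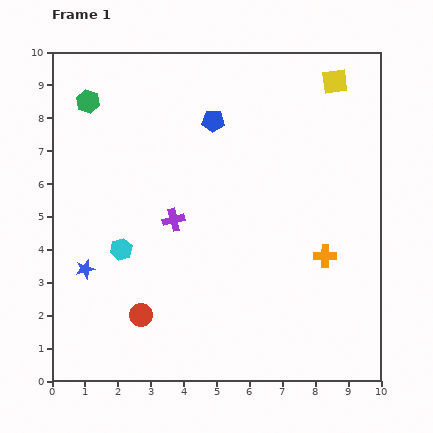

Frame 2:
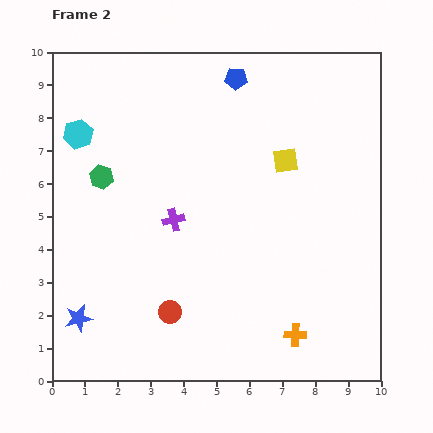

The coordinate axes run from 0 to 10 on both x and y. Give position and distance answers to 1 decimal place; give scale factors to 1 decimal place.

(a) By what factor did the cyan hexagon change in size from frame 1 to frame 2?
1.3×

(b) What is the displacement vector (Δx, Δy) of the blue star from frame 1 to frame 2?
(-0.2, -1.5)

The blue star was at (1.0, 3.4) in frame 1 and (0.8, 1.9) in frame 2.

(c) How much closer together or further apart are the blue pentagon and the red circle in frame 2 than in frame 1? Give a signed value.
+1.1

Distance in frame 1: 6.3. Distance in frame 2: 7.4.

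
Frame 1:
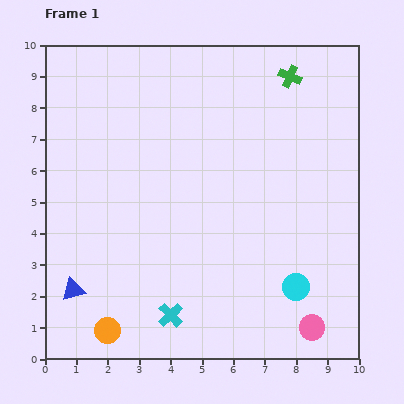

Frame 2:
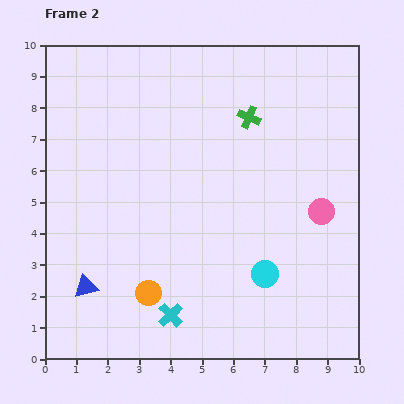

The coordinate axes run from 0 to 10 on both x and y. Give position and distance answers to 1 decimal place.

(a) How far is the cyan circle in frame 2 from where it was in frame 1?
1.1

The cyan circle moved from (8.0, 2.3) to (7.0, 2.7), a distance of √(1.0² + 0.4²) ≈ 1.1.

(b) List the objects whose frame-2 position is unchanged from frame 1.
the cyan cross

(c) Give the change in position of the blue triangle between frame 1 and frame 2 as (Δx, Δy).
(0.4, 0.1)

The blue triangle was at (0.9, 2.2) in frame 1 and (1.3, 2.3) in frame 2.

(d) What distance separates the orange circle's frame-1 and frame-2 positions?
1.8

The orange circle moved from (2.0, 0.9) to (3.3, 2.1), a distance of √(1.3² + 1.2²) ≈ 1.8.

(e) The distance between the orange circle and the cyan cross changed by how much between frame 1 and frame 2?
-1.1

Distance in frame 1: 2.1. Distance in frame 2: 1.0.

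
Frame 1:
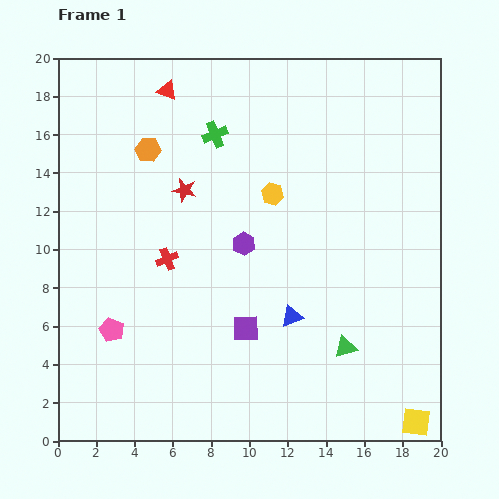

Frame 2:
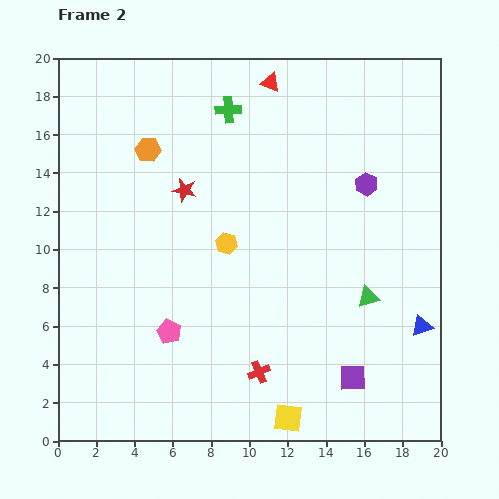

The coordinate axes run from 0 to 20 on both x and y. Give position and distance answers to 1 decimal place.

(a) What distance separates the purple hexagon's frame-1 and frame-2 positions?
7.1

The purple hexagon moved from (9.7, 10.3) to (16.1, 13.4), a distance of √(6.4² + 3.1²) ≈ 7.1.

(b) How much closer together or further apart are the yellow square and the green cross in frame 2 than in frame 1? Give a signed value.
-1.9

Distance in frame 1: 18.3. Distance in frame 2: 16.4.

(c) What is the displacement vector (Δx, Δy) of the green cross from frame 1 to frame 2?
(0.7, 1.3)

The green cross was at (8.2, 16.0) in frame 1 and (8.9, 17.3) in frame 2.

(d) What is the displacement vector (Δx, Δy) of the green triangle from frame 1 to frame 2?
(1.2, 2.6)

The green triangle was at (15.0, 4.9) in frame 1 and (16.2, 7.5) in frame 2.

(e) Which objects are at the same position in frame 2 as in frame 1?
the red star, the orange hexagon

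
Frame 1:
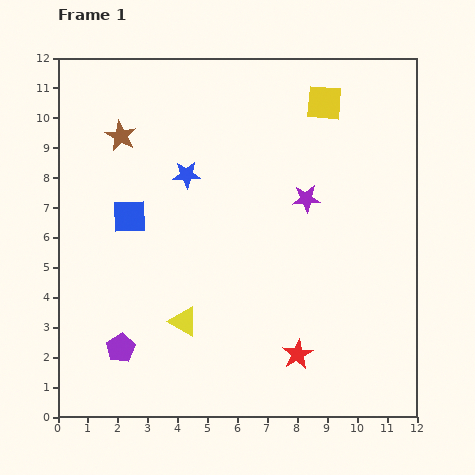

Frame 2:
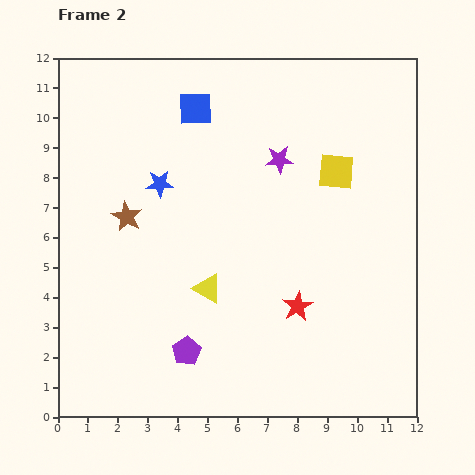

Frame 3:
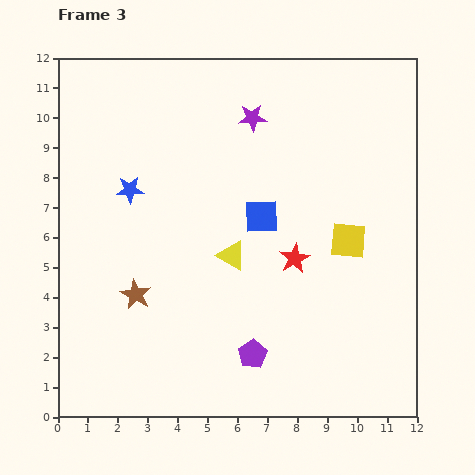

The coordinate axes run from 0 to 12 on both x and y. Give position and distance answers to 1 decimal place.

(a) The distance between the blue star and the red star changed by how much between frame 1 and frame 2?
-0.8

Distance in frame 1: 7.0. Distance in frame 2: 6.2.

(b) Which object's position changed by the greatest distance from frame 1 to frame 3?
the brown star

(moved 5.3; next 4.7)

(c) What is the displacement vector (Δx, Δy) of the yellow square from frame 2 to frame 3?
(0.4, -2.3)

The yellow square was at (9.3, 8.2) in frame 2 and (9.7, 5.9) in frame 3.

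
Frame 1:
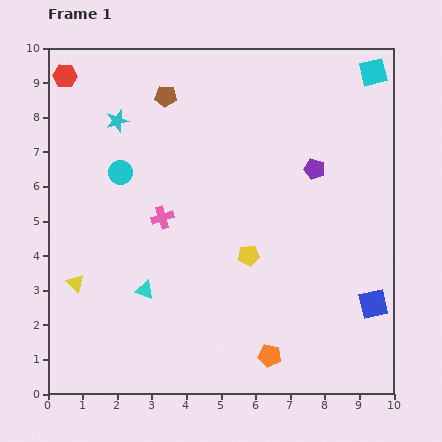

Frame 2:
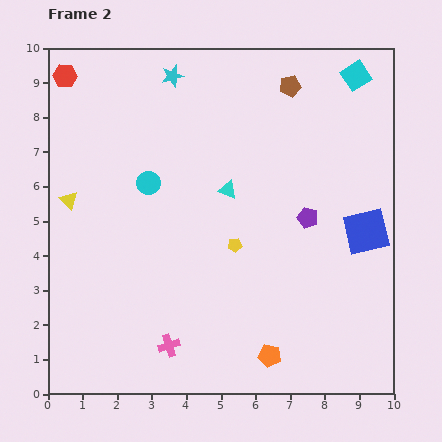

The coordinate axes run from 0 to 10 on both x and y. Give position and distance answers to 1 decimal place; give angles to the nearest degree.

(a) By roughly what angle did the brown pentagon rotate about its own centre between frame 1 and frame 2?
16° counter-clockwise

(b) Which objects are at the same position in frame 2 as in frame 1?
the red hexagon, the orange pentagon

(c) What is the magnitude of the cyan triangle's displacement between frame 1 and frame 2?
3.8

The cyan triangle moved from (2.8, 3.0) to (5.2, 5.9), a distance of √(2.4² + 2.9²) ≈ 3.8.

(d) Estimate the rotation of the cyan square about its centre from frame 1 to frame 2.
19° counter-clockwise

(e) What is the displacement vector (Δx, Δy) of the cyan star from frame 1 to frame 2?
(1.6, 1.3)

The cyan star was at (2.0, 7.9) in frame 1 and (3.6, 9.2) in frame 2.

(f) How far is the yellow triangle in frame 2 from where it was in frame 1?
2.4

The yellow triangle moved from (0.8, 3.2) to (0.6, 5.6), a distance of √(0.2² + 2.4²) ≈ 2.4.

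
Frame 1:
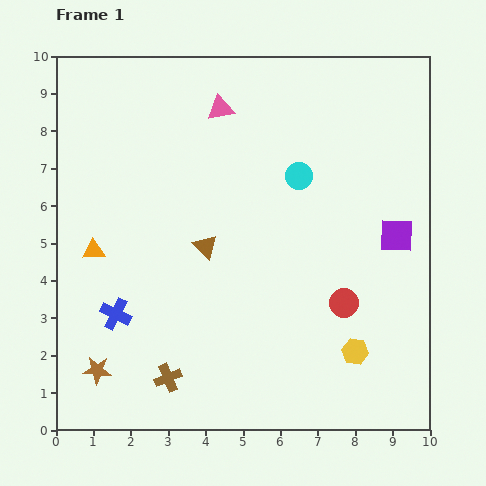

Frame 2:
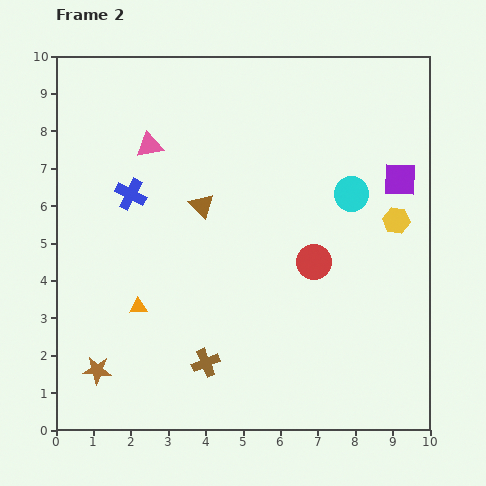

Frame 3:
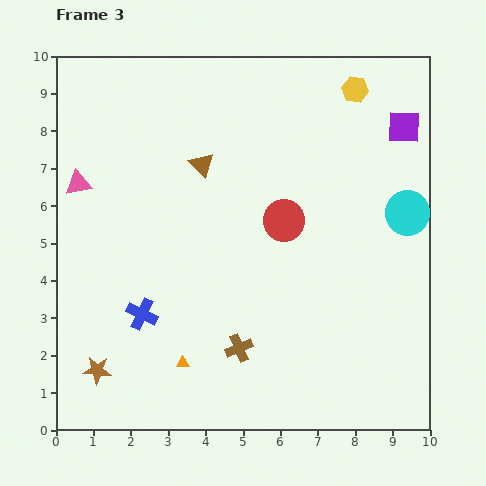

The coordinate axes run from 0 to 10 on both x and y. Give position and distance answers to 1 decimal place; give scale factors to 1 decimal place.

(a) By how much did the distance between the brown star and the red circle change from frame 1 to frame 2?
-0.3

Distance in frame 1: 6.8. Distance in frame 2: 6.5.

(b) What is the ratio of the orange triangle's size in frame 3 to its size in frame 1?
0.6×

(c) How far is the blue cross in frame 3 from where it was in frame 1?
0.7

The blue cross moved from (1.6, 3.1) to (2.3, 3.1), a distance of √(0.7² + 0.0²) ≈ 0.7.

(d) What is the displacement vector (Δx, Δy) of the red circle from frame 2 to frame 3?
(-0.8, 1.1)

The red circle was at (6.9, 4.5) in frame 2 and (6.1, 5.6) in frame 3.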